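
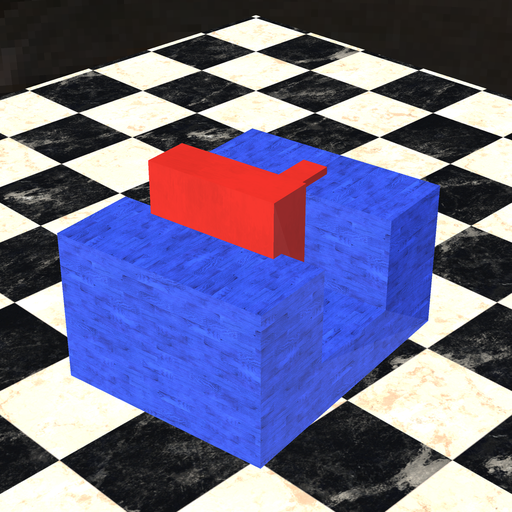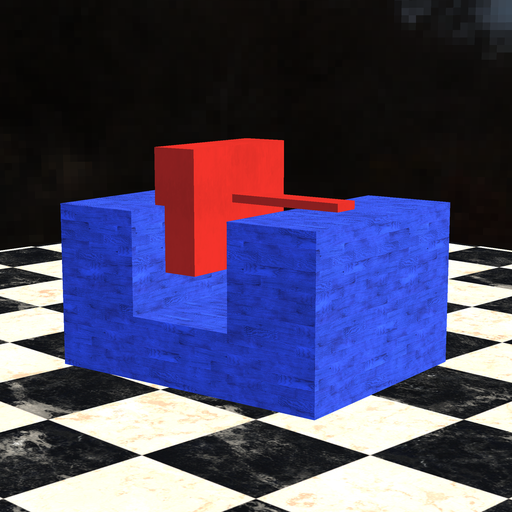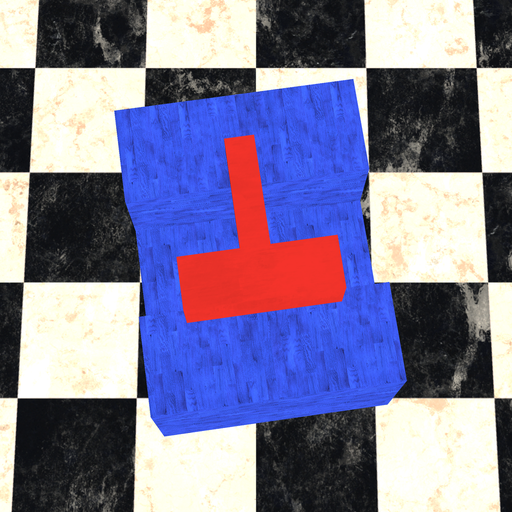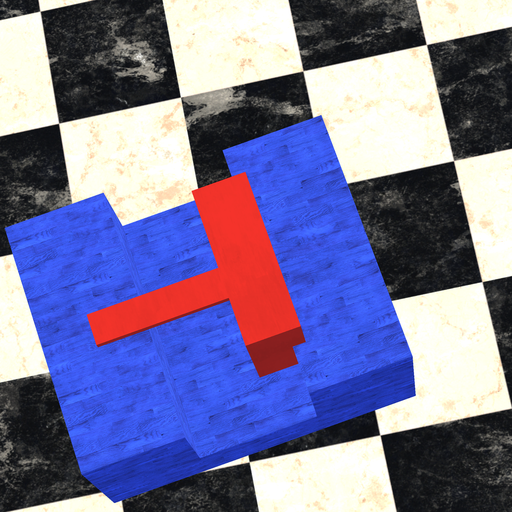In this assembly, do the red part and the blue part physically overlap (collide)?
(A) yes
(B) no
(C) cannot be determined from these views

(A) yes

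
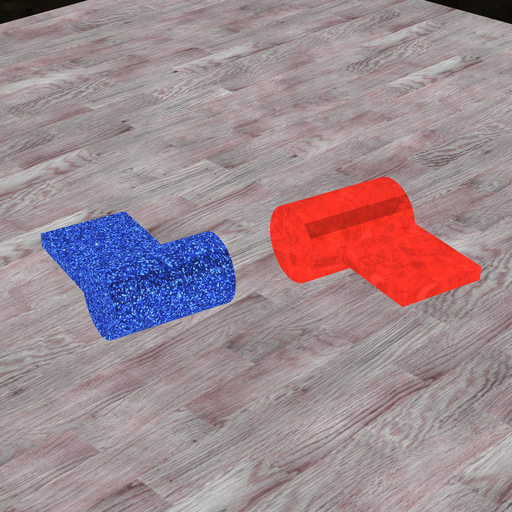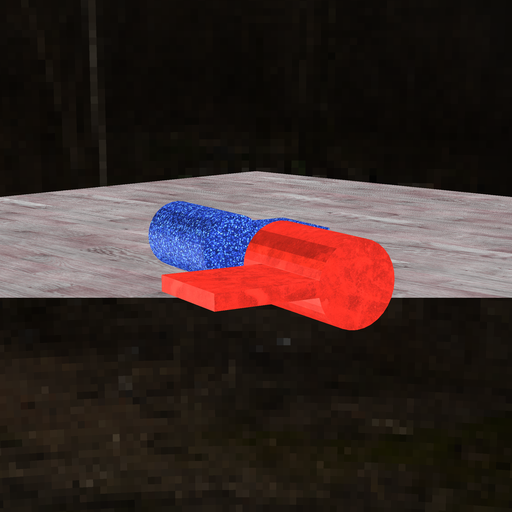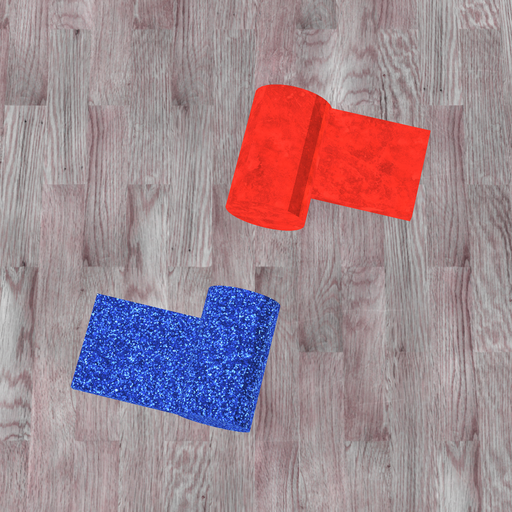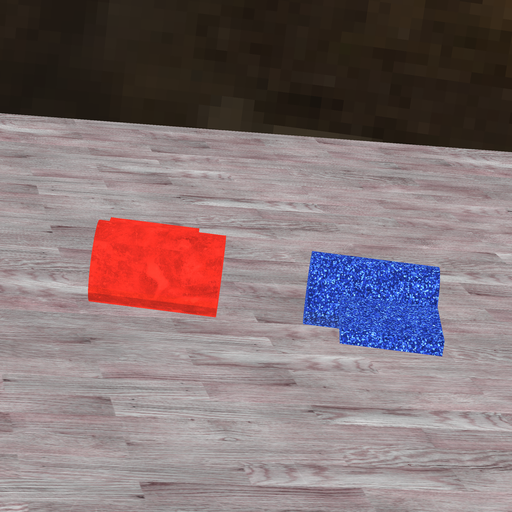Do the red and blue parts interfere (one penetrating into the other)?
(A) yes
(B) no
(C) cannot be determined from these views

(B) no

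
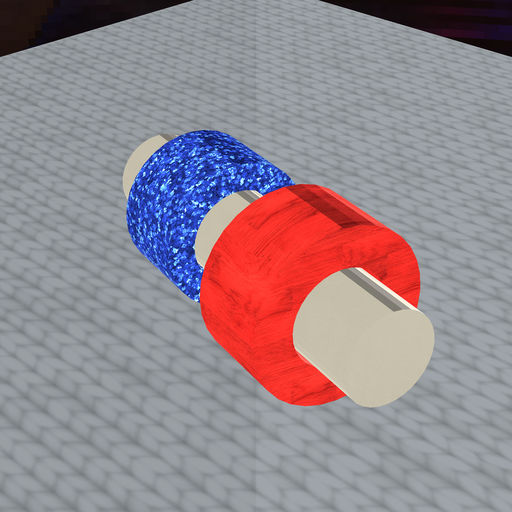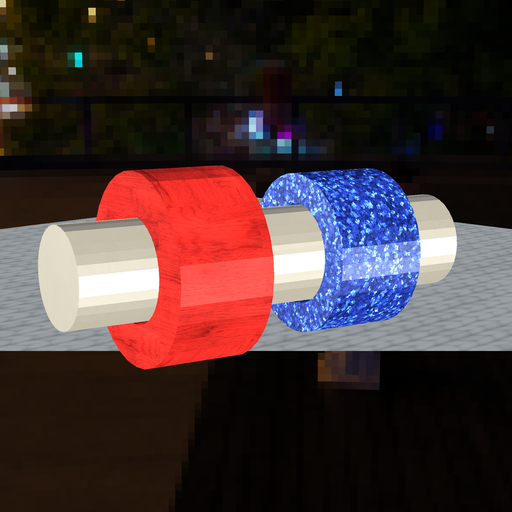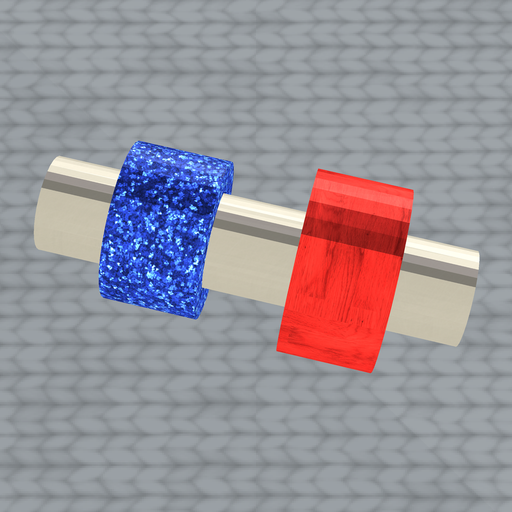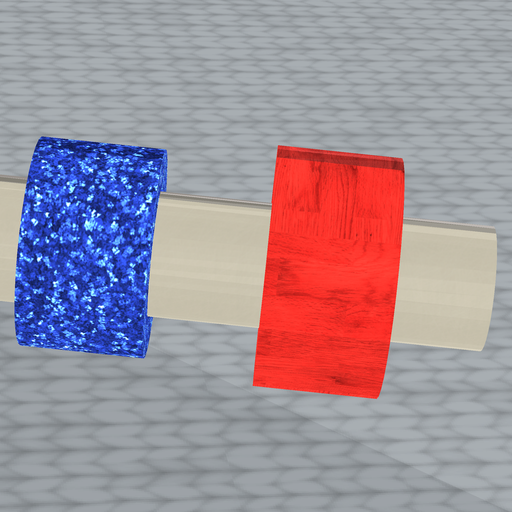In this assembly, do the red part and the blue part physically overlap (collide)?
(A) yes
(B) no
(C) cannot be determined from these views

(B) no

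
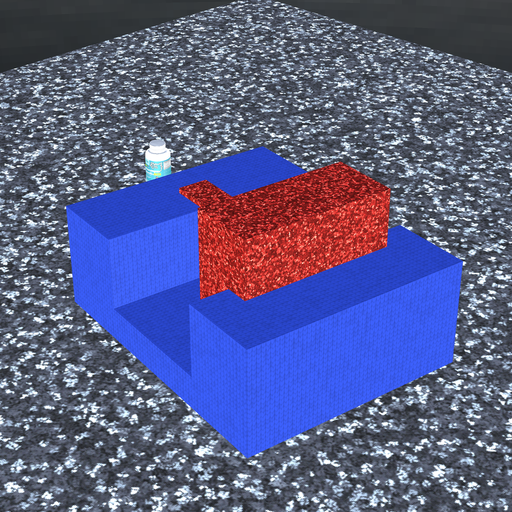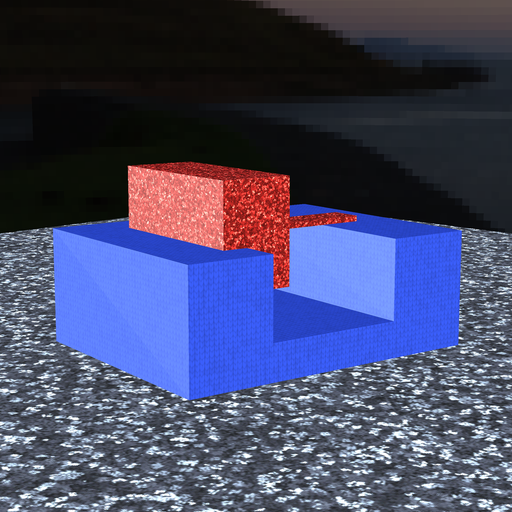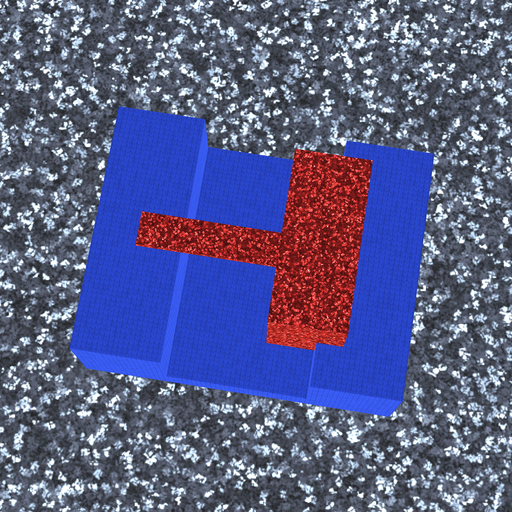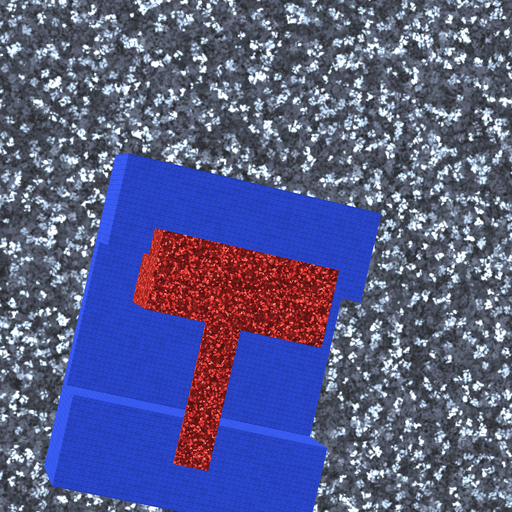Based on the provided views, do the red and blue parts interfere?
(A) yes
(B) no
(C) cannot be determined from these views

(A) yes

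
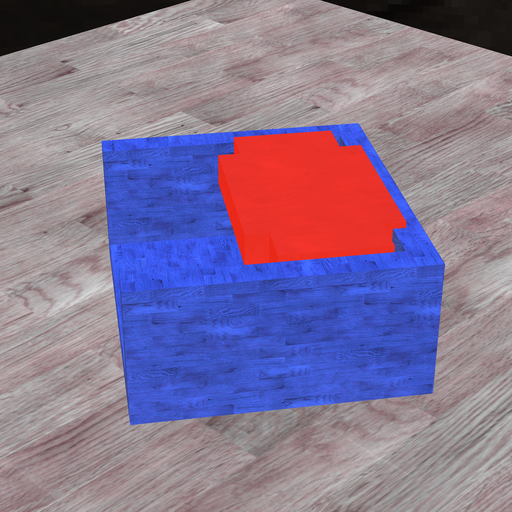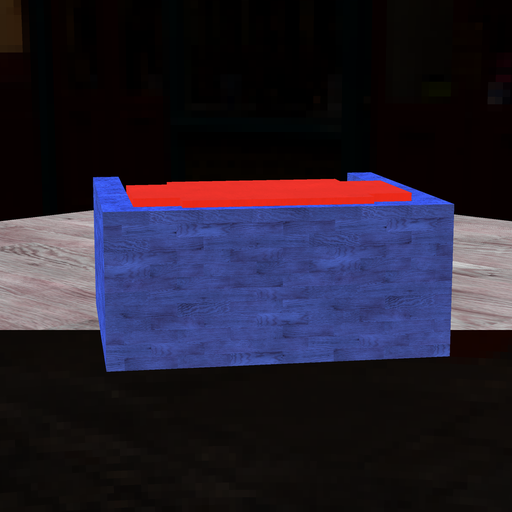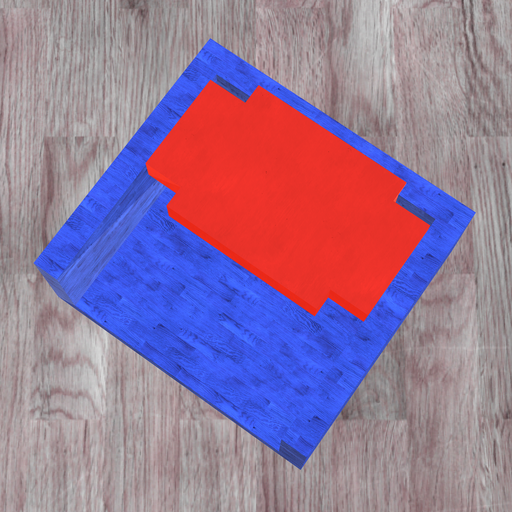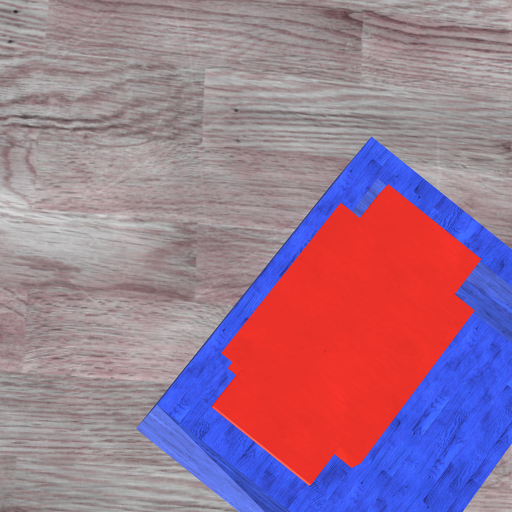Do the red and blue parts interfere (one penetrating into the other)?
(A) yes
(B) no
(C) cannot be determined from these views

(A) yes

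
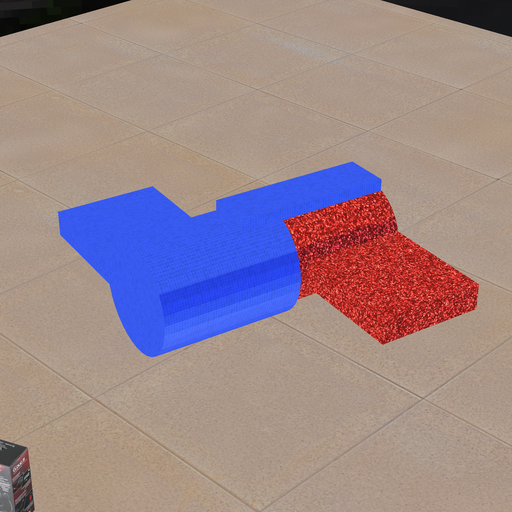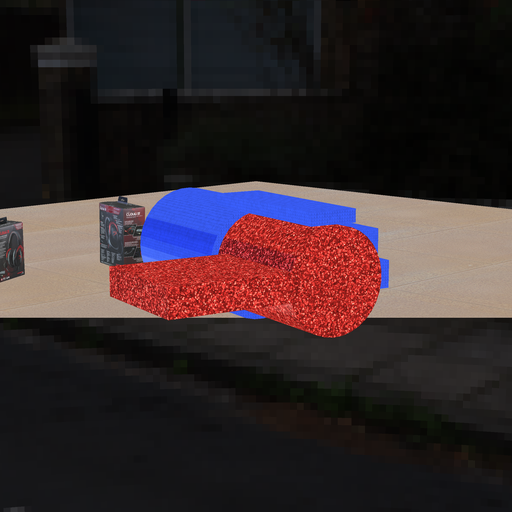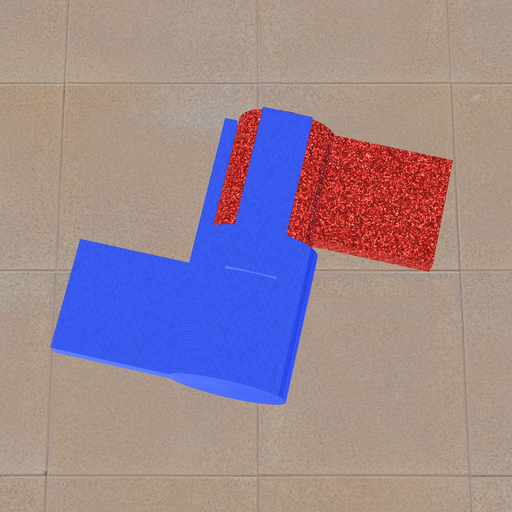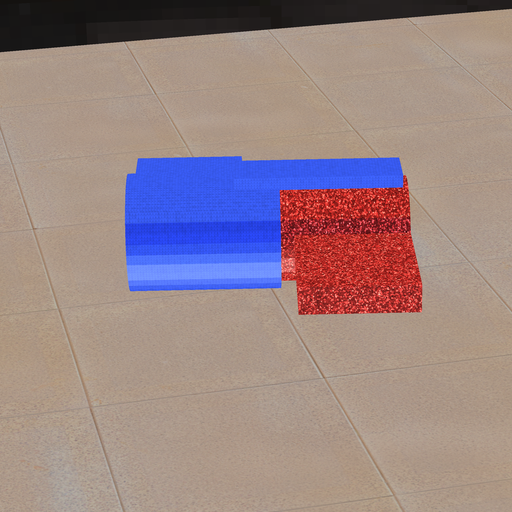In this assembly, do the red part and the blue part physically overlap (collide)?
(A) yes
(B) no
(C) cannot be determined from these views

(A) yes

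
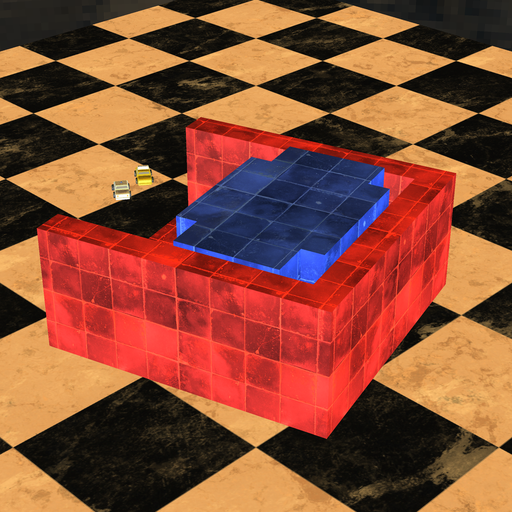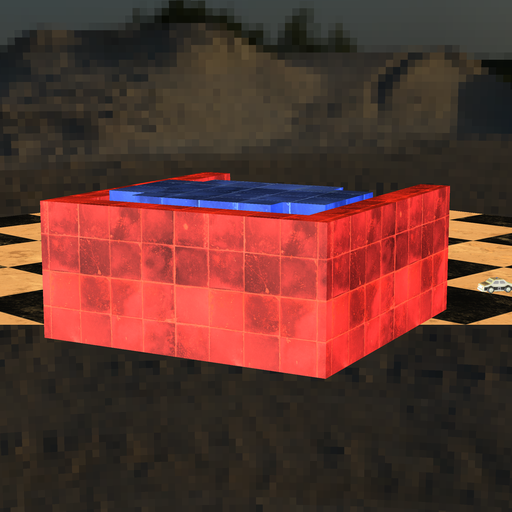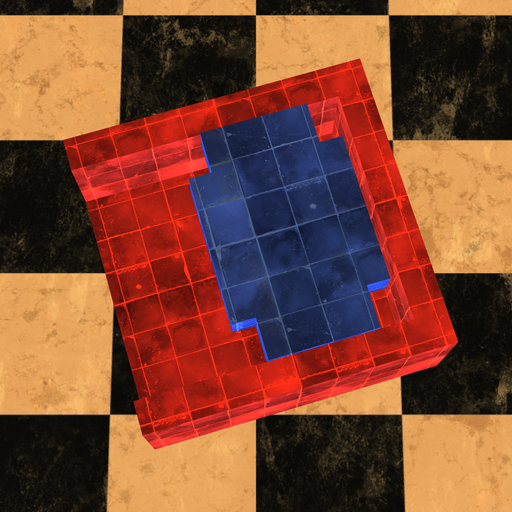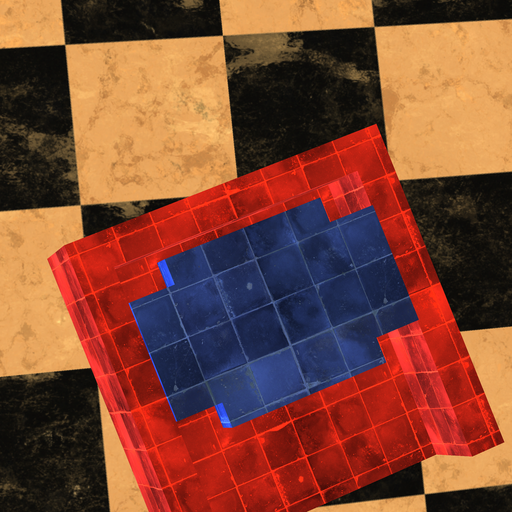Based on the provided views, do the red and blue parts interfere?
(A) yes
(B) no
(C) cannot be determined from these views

(B) no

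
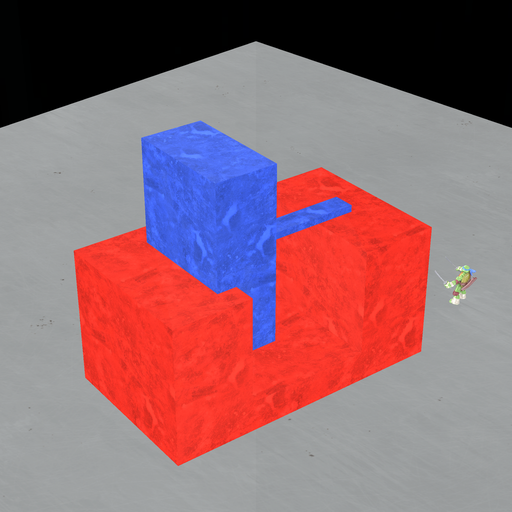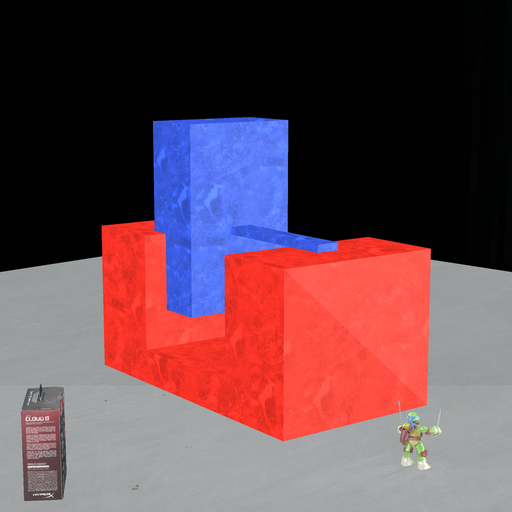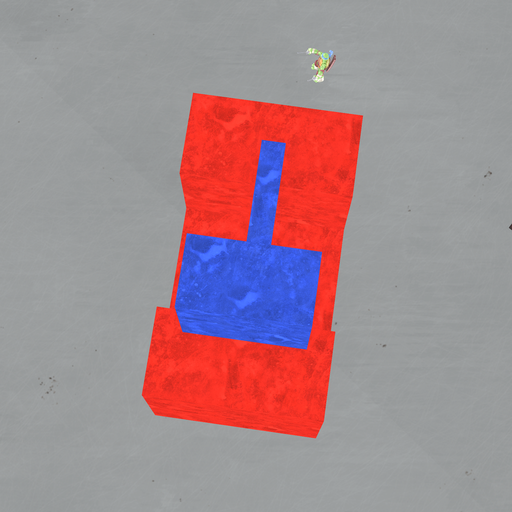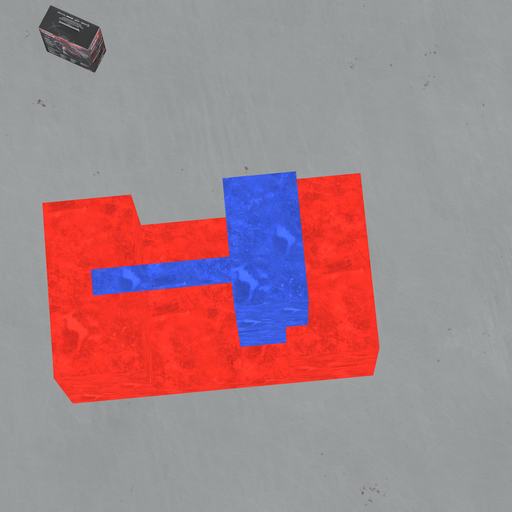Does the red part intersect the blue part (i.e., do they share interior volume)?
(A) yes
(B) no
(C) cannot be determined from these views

(A) yes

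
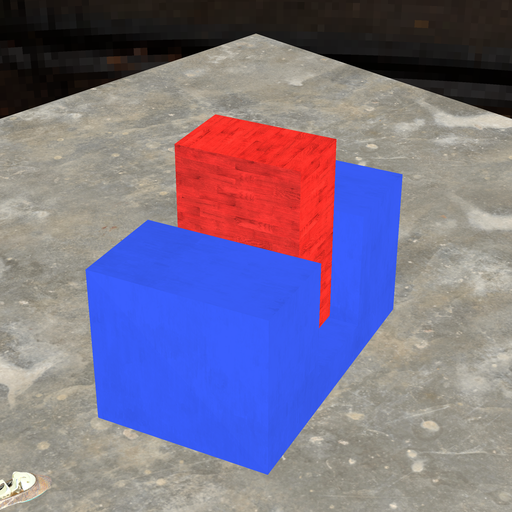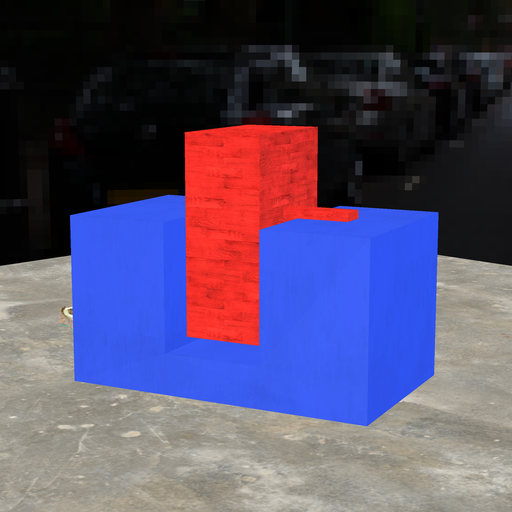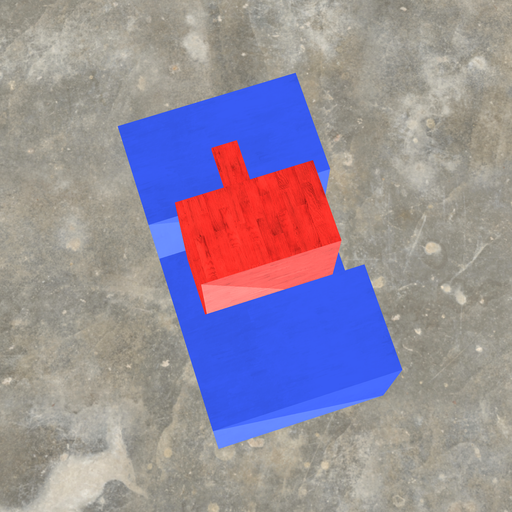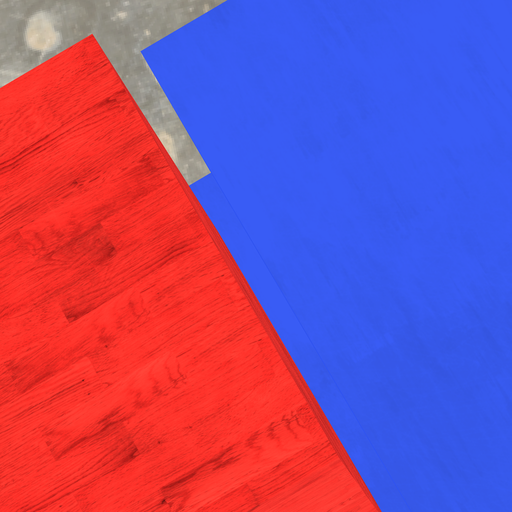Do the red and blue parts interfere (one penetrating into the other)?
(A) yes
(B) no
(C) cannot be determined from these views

(B) no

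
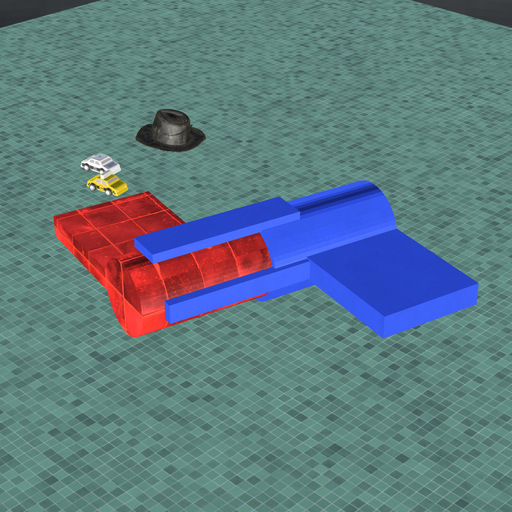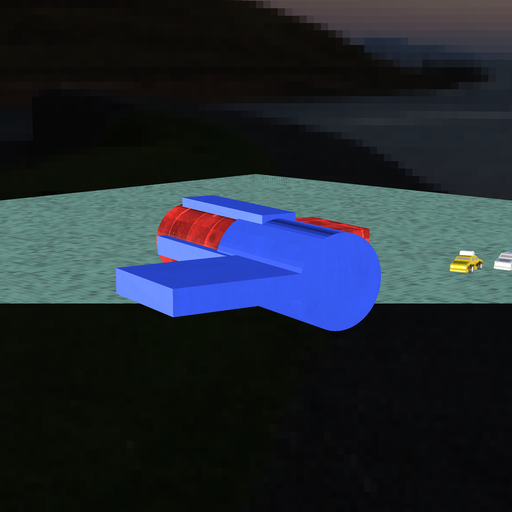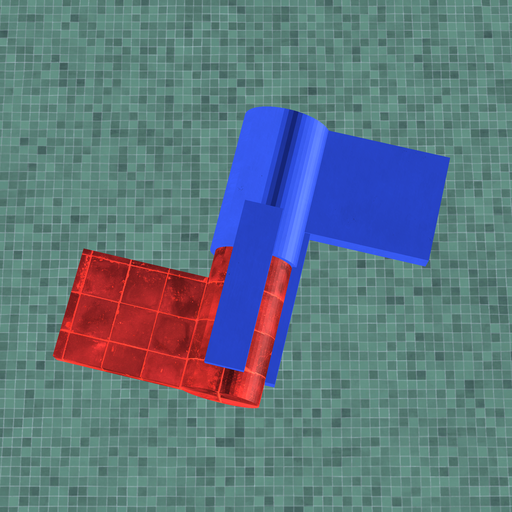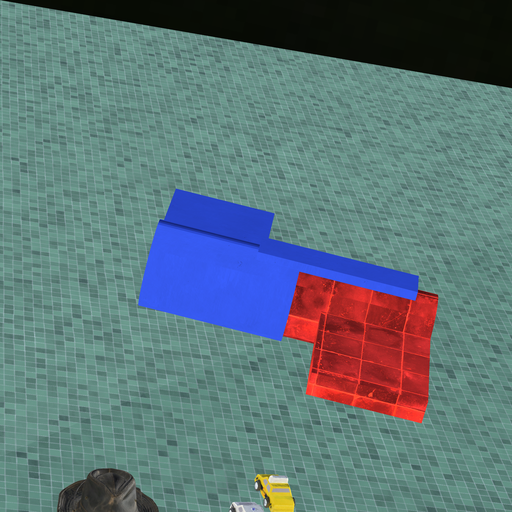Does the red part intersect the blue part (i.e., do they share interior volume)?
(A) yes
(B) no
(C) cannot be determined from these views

(A) yes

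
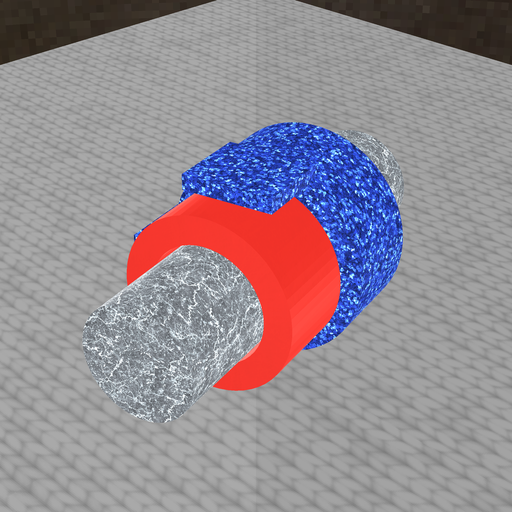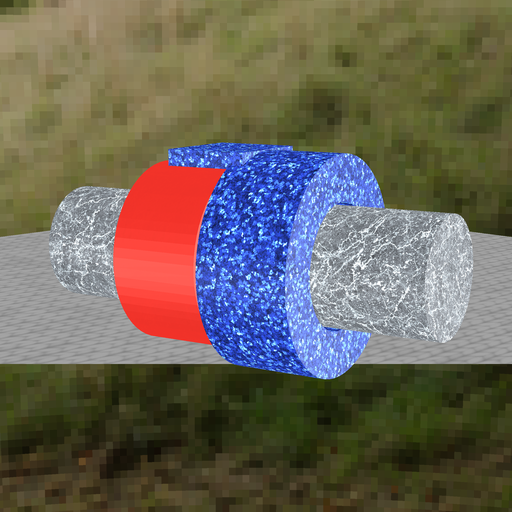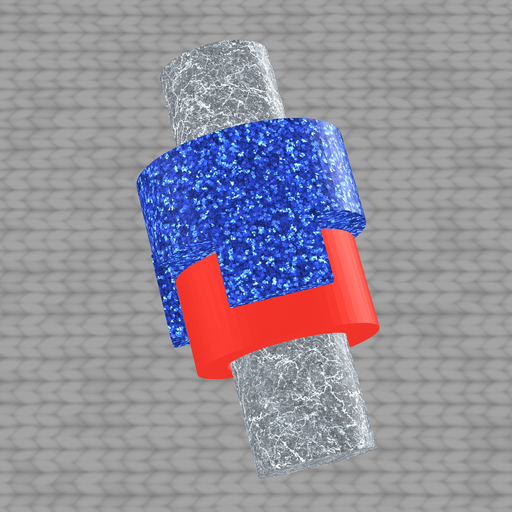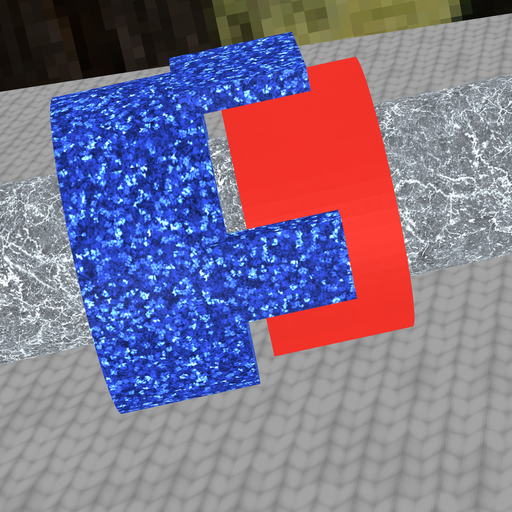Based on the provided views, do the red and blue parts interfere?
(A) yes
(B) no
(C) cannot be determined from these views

(B) no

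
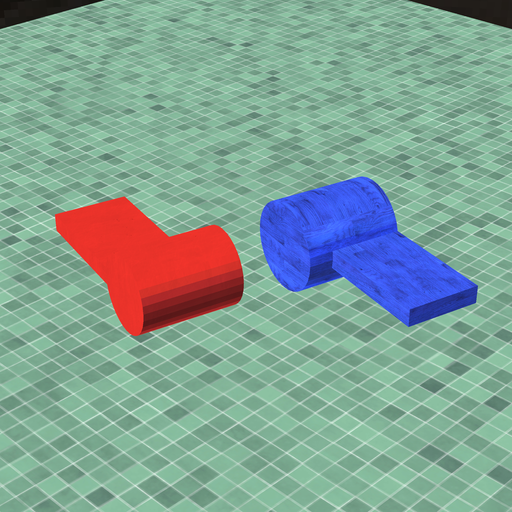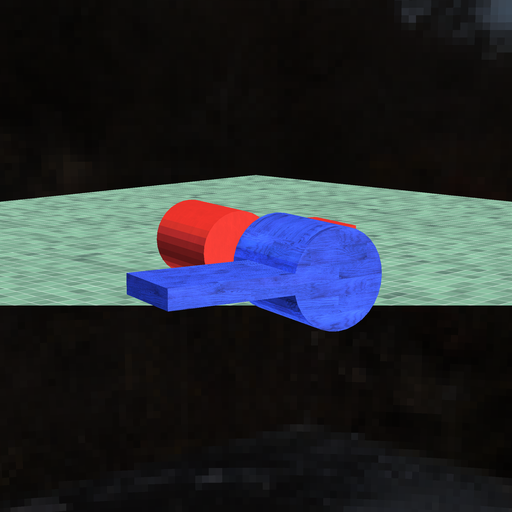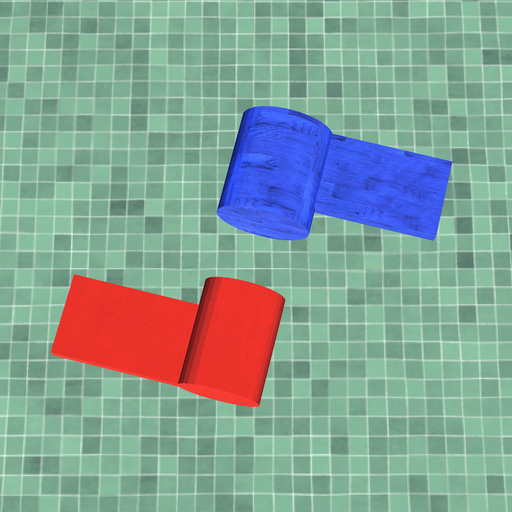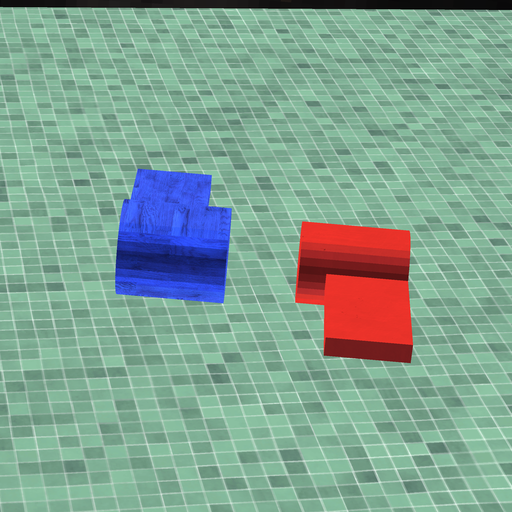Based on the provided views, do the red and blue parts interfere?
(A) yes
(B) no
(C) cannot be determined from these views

(B) no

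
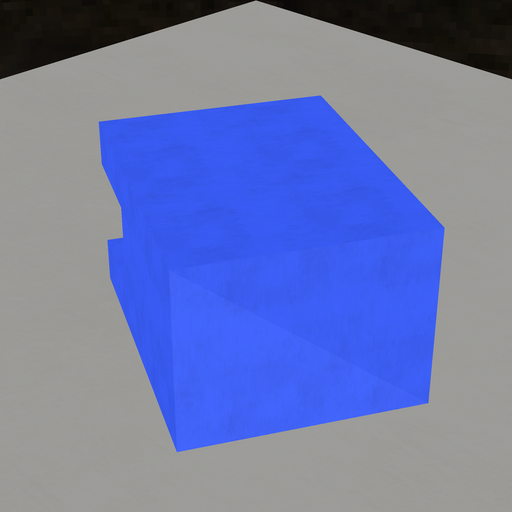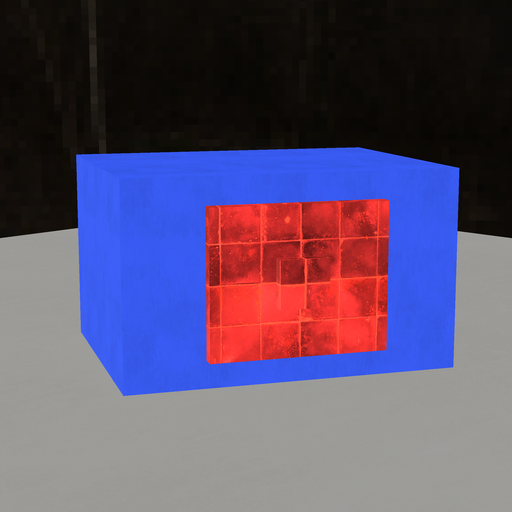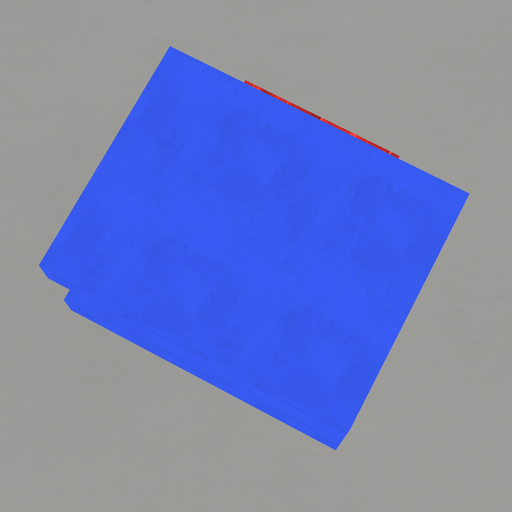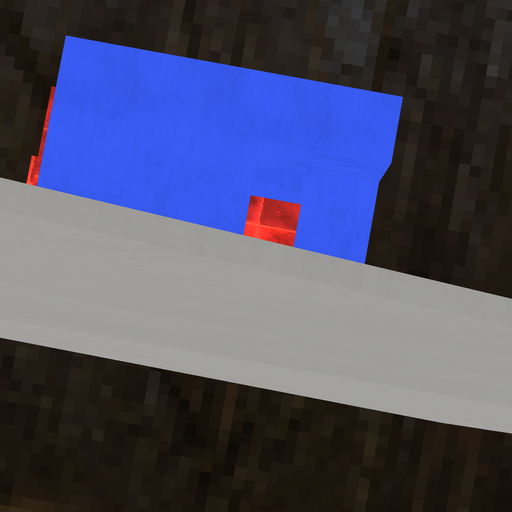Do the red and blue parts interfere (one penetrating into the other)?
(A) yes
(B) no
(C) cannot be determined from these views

(A) yes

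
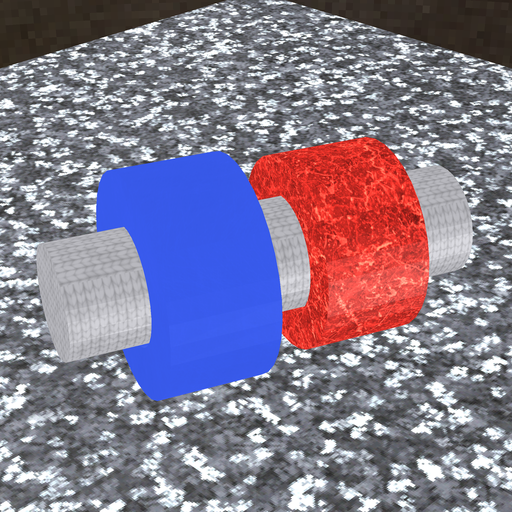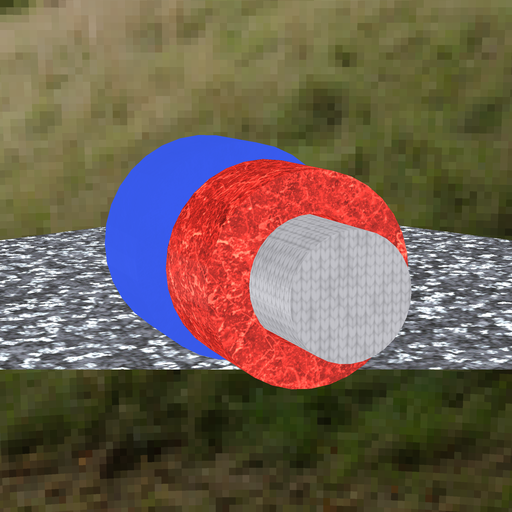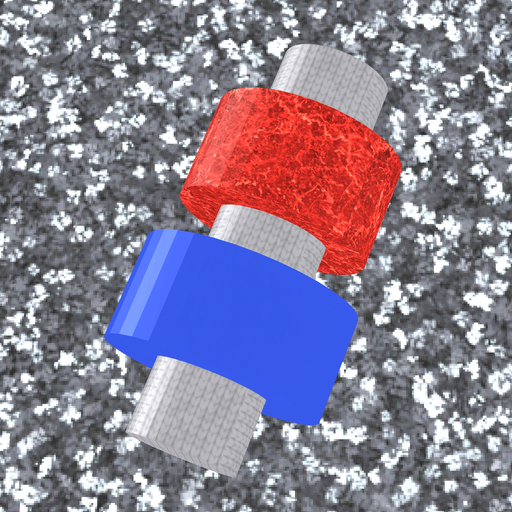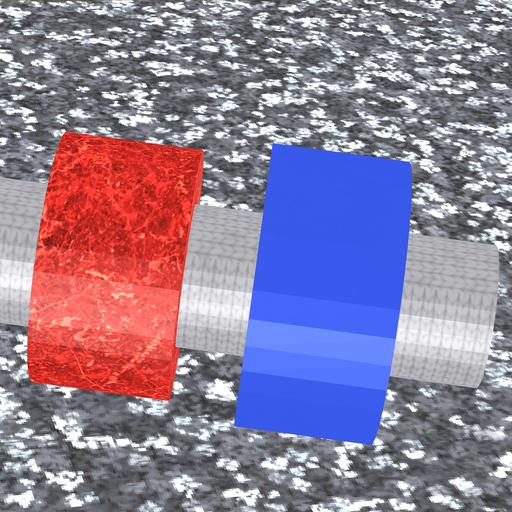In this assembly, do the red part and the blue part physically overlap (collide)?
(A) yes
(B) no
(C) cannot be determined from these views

(B) no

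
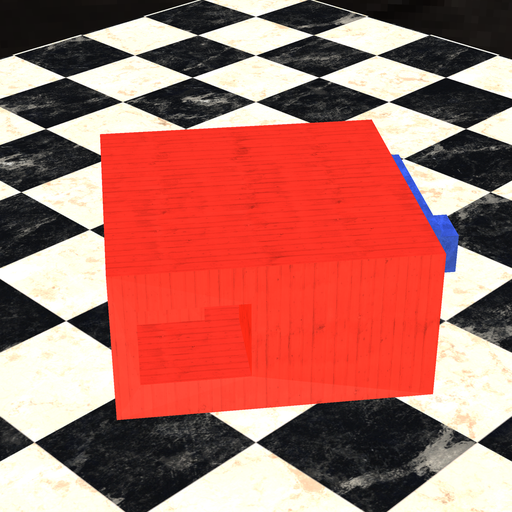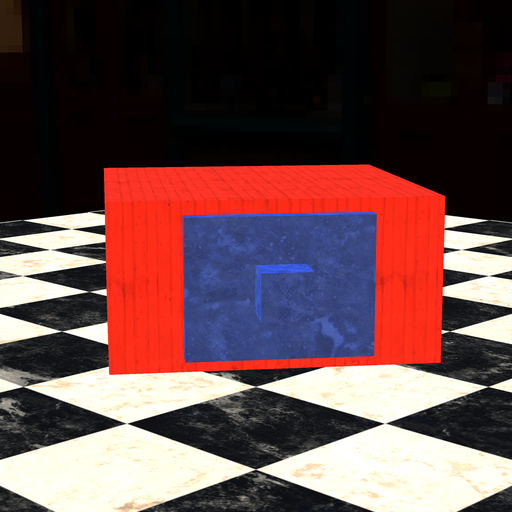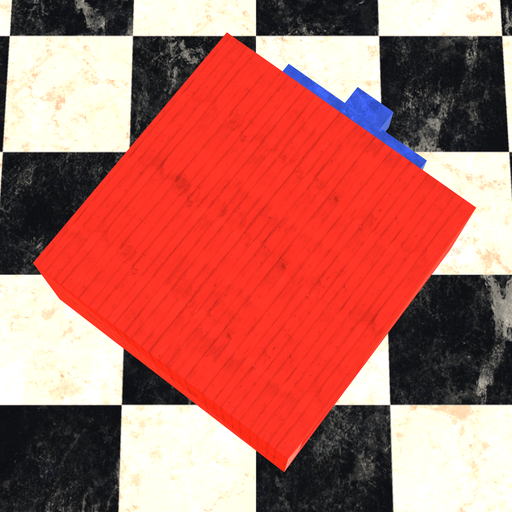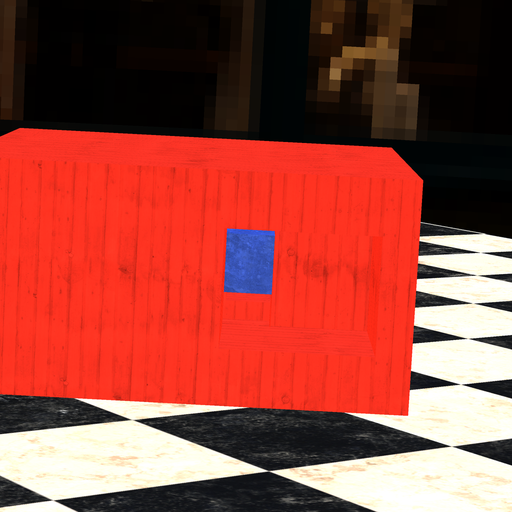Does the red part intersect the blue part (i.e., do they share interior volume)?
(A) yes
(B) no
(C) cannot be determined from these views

(A) yes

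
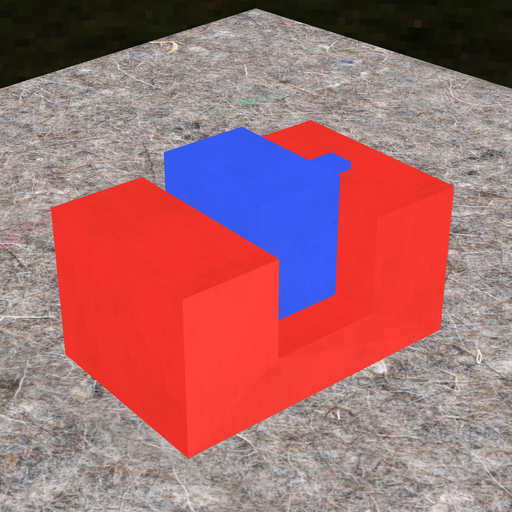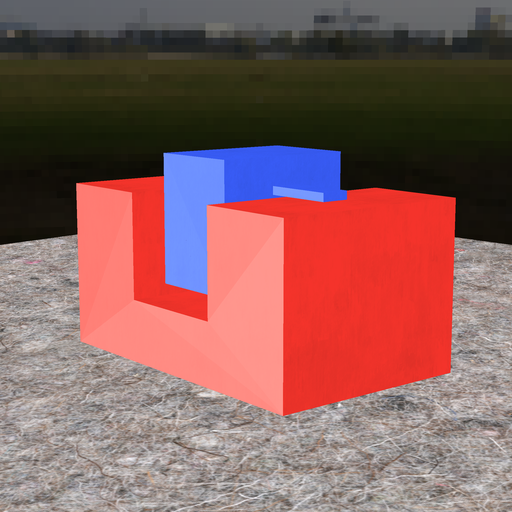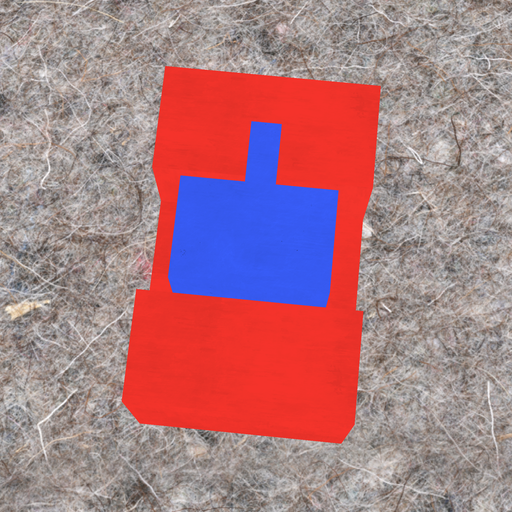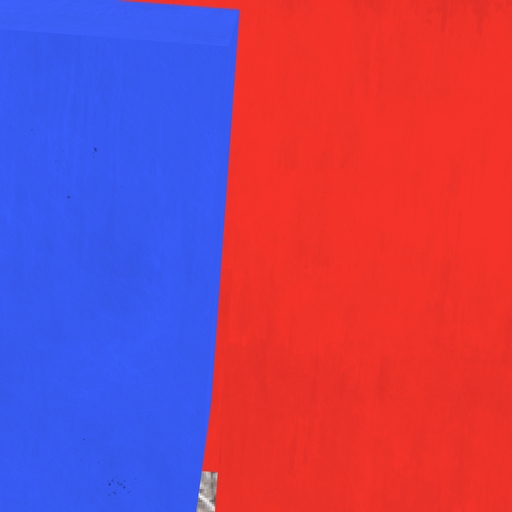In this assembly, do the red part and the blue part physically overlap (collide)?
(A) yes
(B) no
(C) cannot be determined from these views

(B) no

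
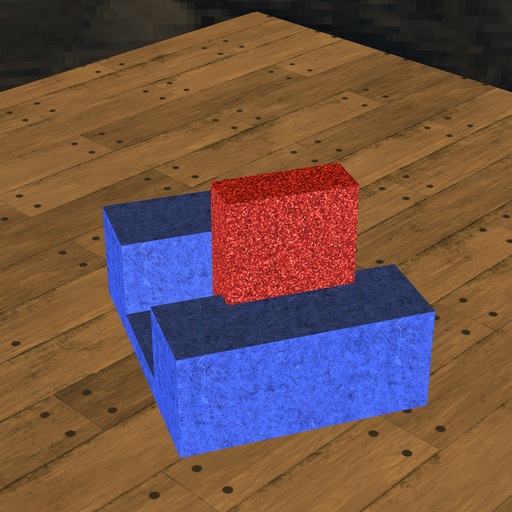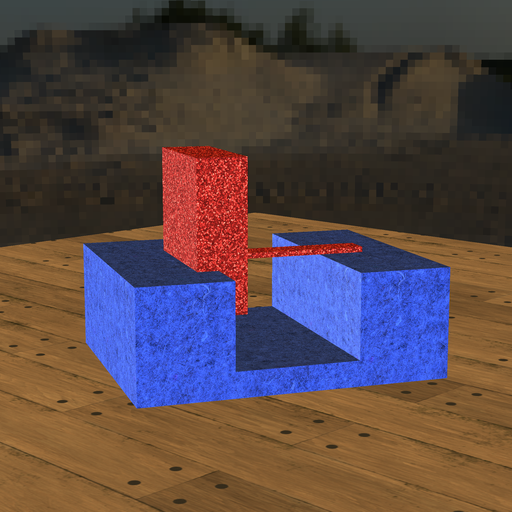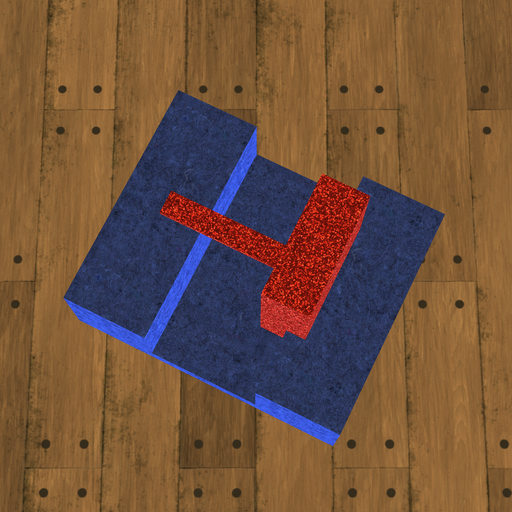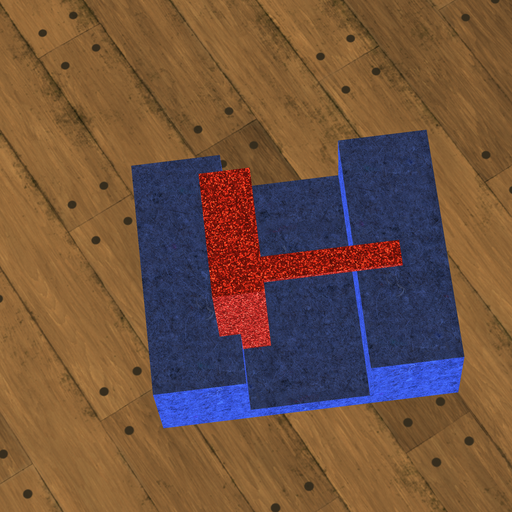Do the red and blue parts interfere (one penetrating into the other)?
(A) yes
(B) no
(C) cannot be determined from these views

(A) yes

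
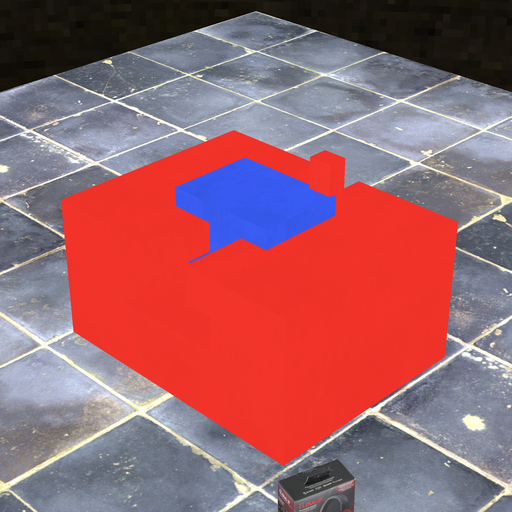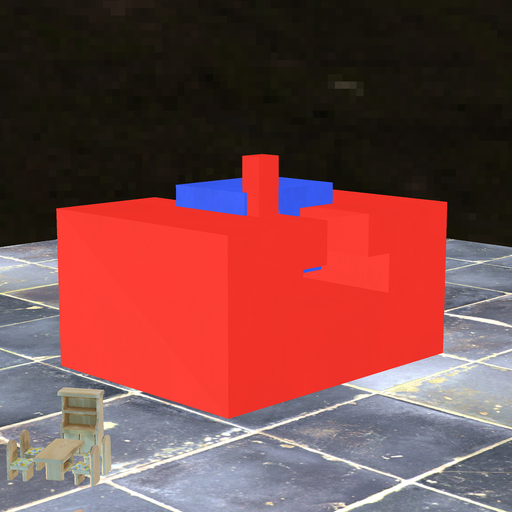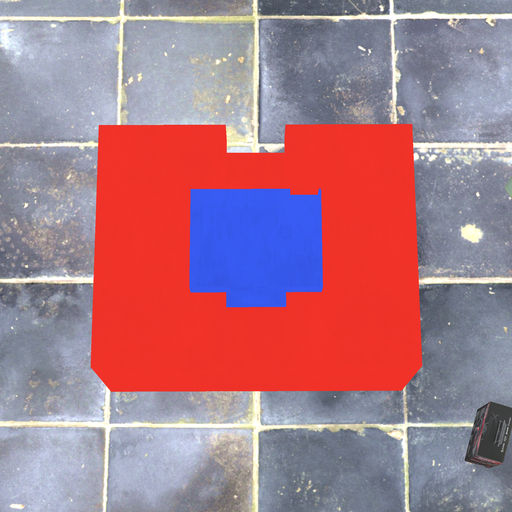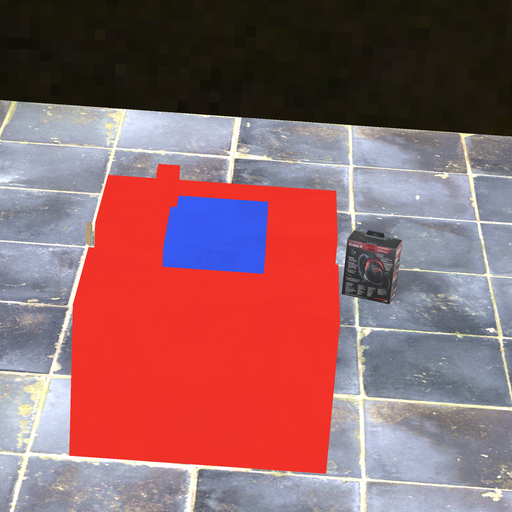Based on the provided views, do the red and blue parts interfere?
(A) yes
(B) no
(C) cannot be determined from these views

(A) yes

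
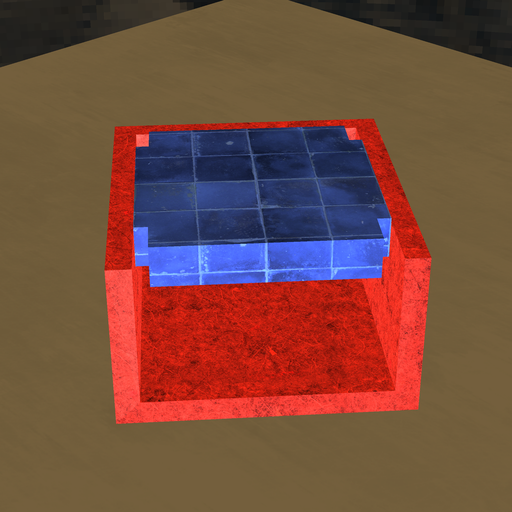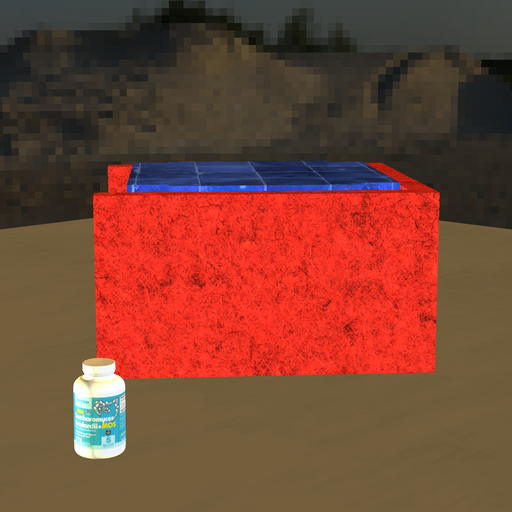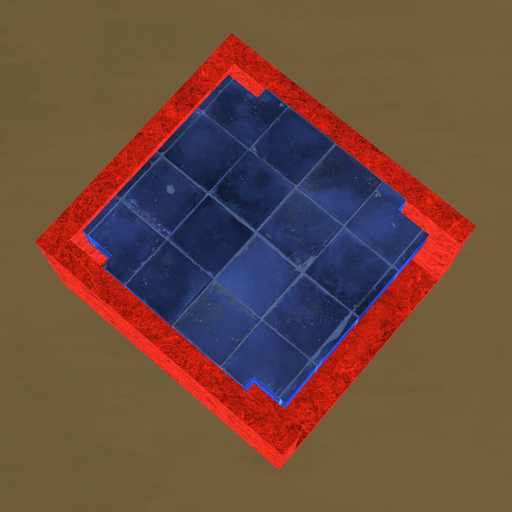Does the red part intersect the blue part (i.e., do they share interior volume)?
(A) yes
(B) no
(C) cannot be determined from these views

(B) no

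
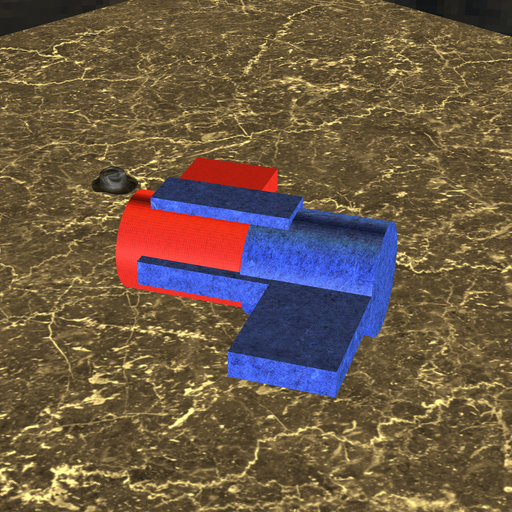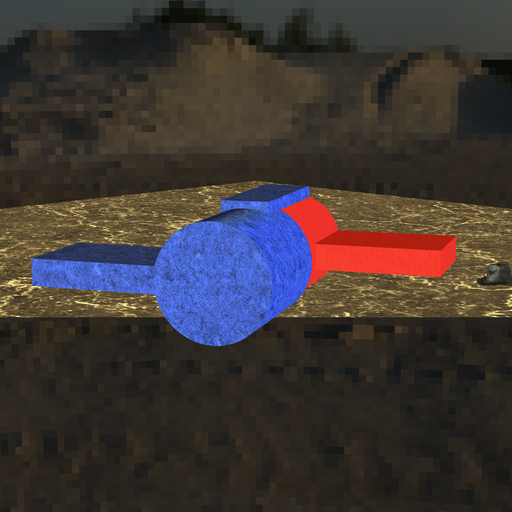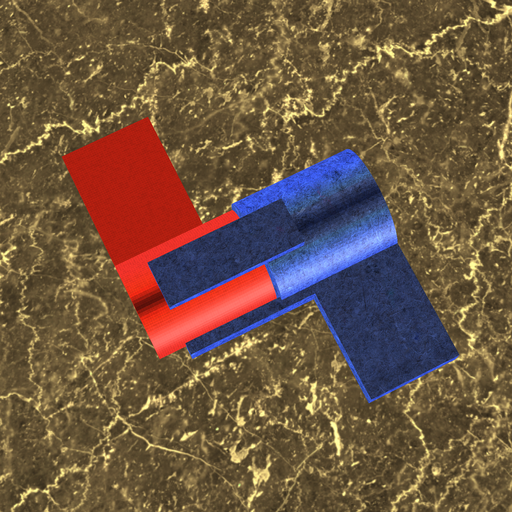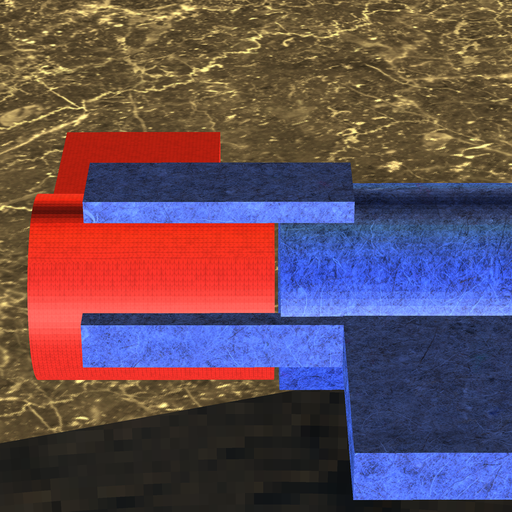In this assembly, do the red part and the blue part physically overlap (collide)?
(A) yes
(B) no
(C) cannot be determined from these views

(B) no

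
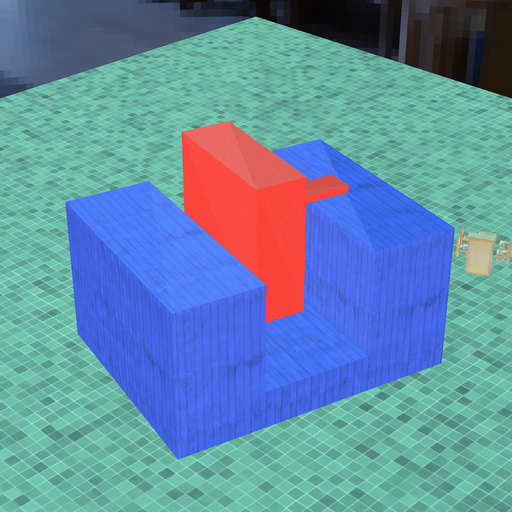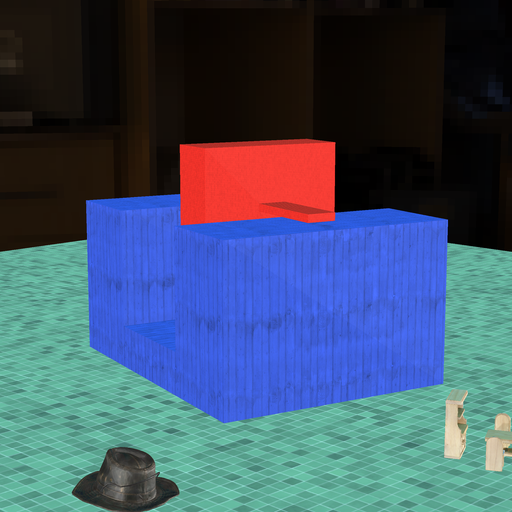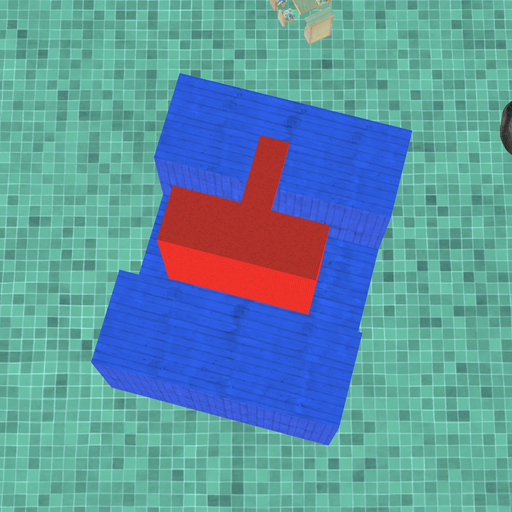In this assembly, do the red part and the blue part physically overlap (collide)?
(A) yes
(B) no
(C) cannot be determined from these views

(B) no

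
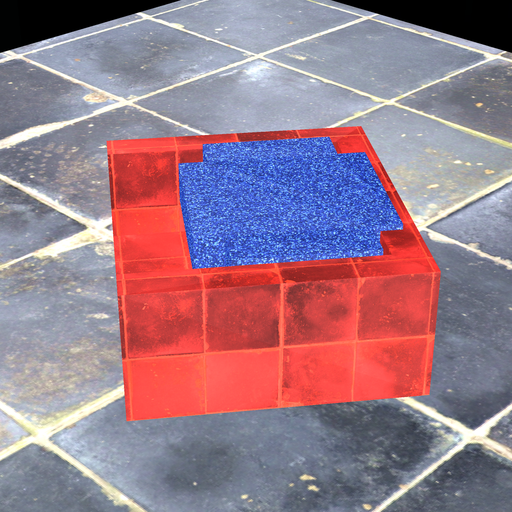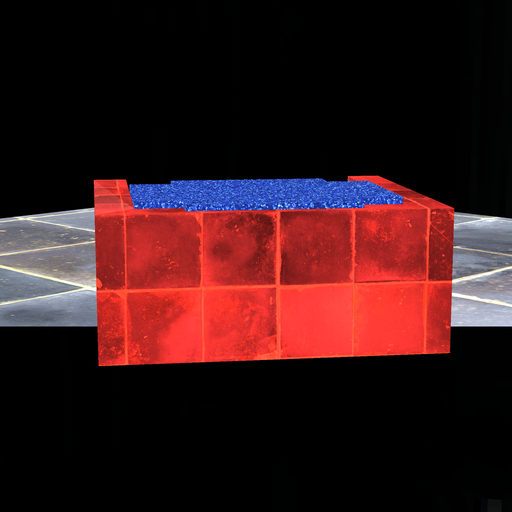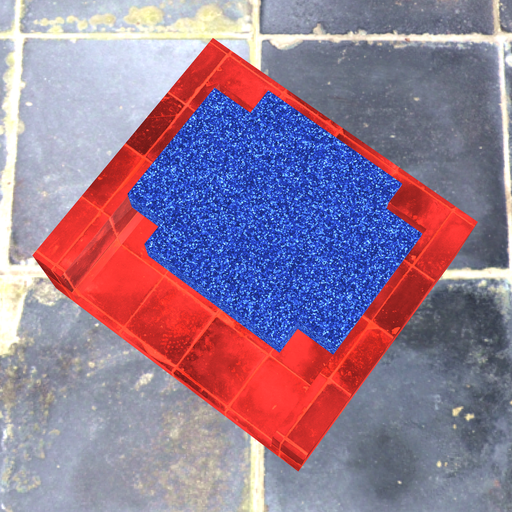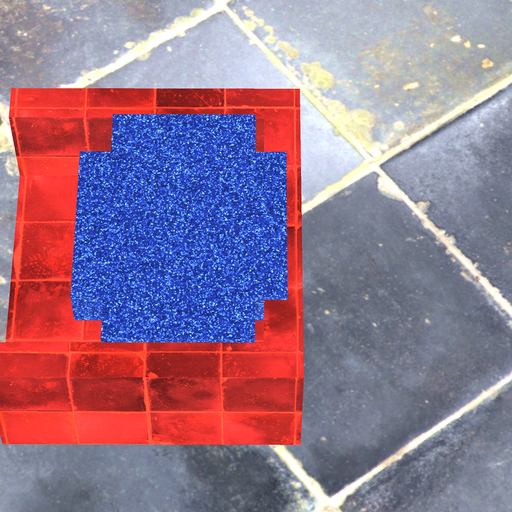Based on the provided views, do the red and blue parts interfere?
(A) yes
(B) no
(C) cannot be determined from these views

(A) yes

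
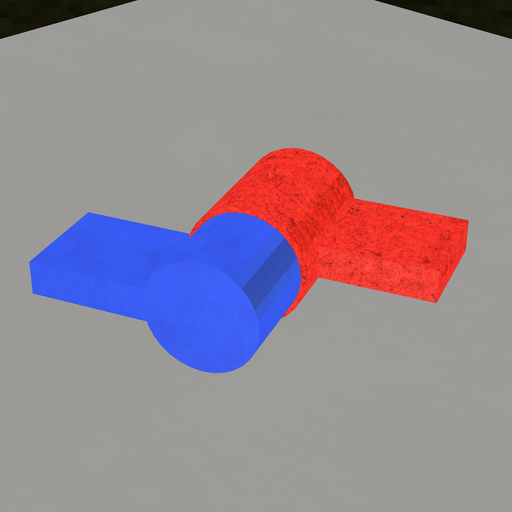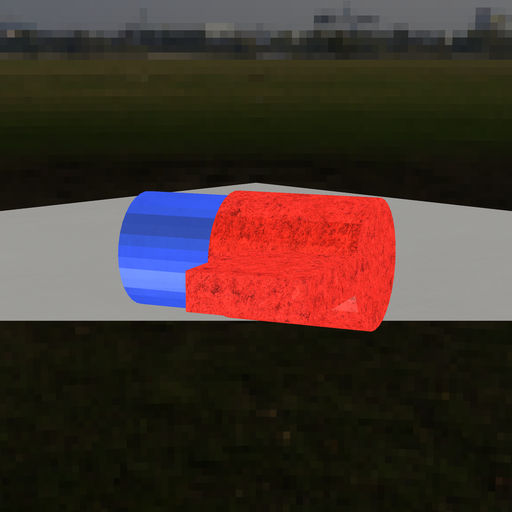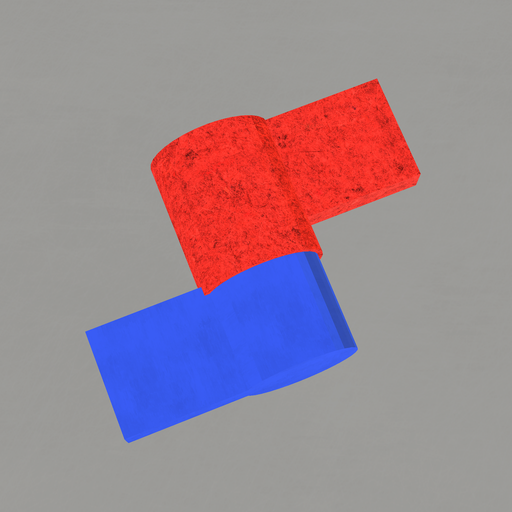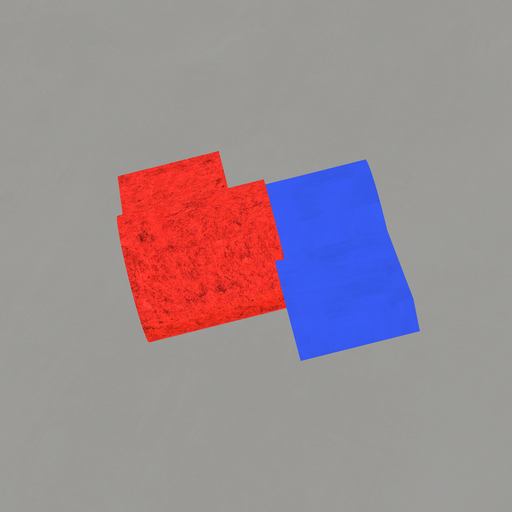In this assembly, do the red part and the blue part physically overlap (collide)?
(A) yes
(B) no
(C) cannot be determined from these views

(A) yes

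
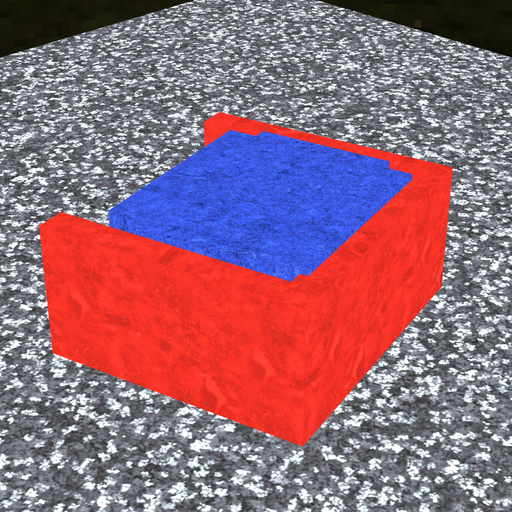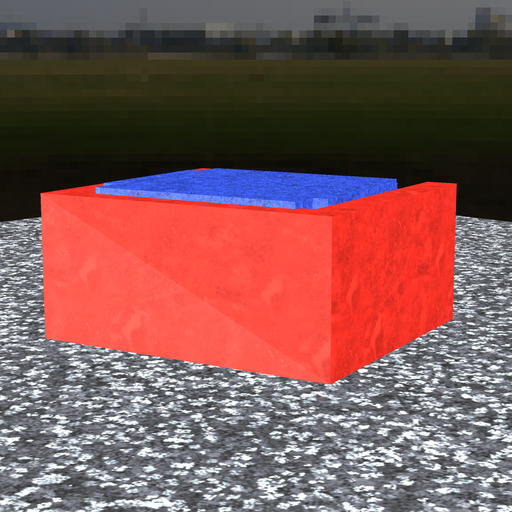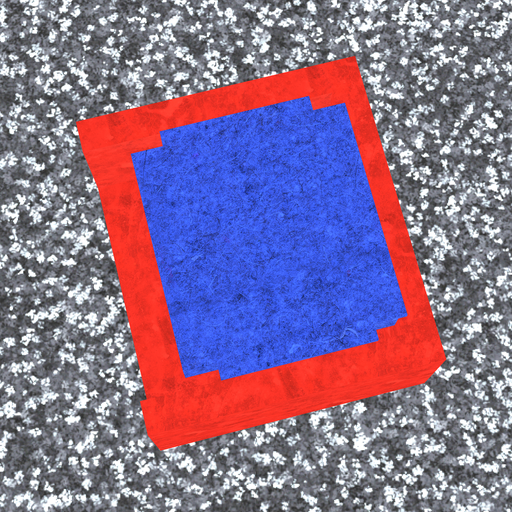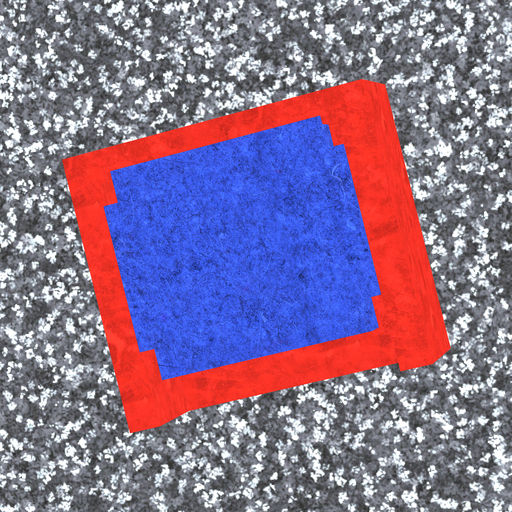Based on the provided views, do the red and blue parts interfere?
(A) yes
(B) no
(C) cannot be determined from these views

(A) yes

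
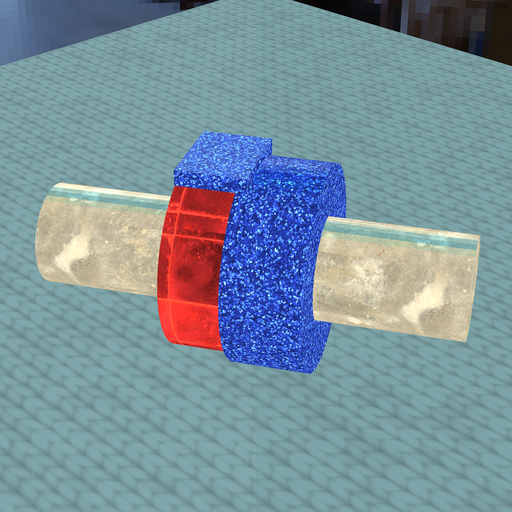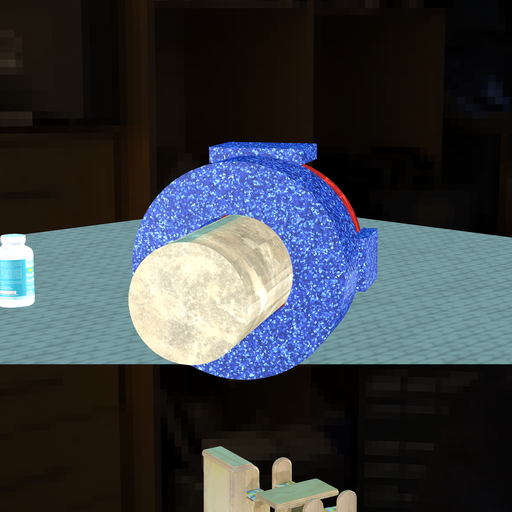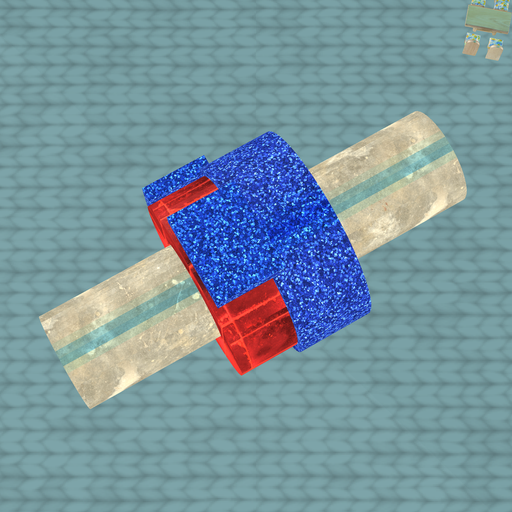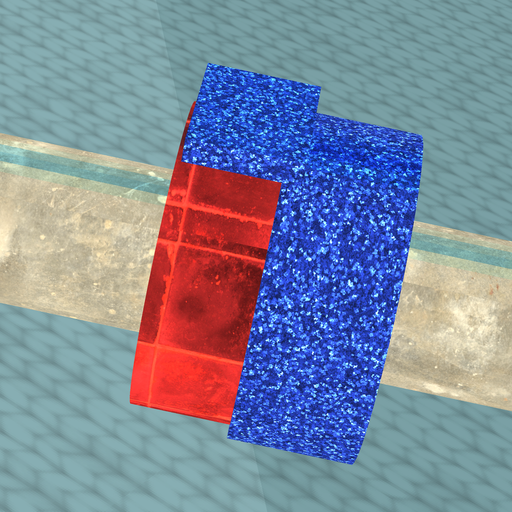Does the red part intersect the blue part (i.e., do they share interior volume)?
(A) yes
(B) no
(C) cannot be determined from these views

(A) yes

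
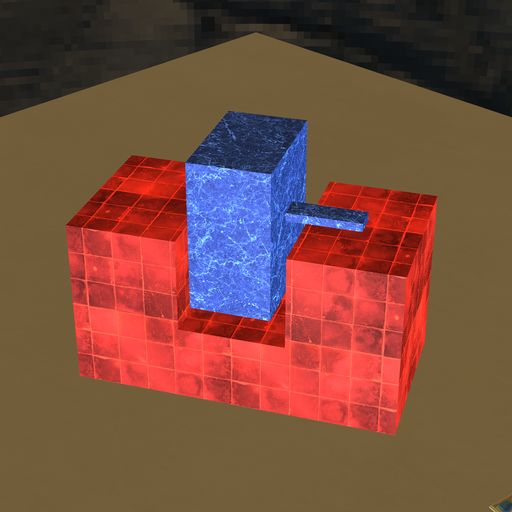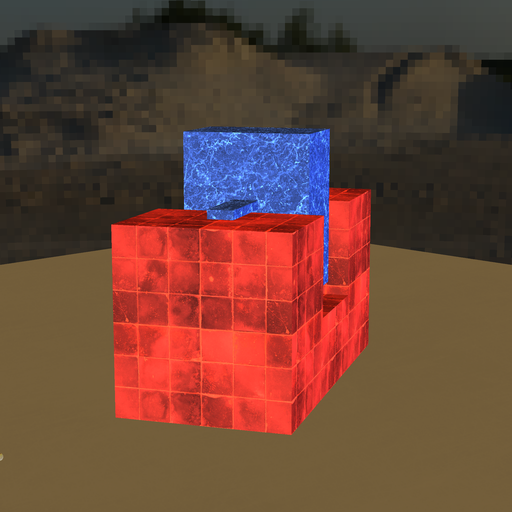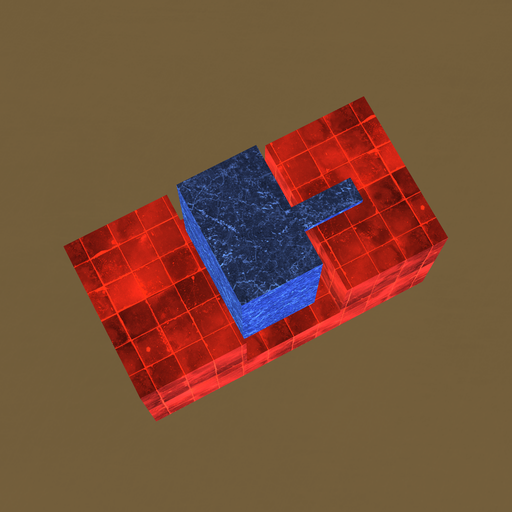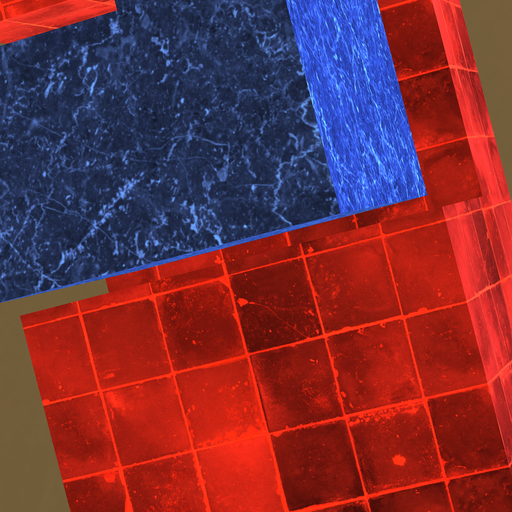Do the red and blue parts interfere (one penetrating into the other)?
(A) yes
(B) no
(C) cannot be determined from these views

(B) no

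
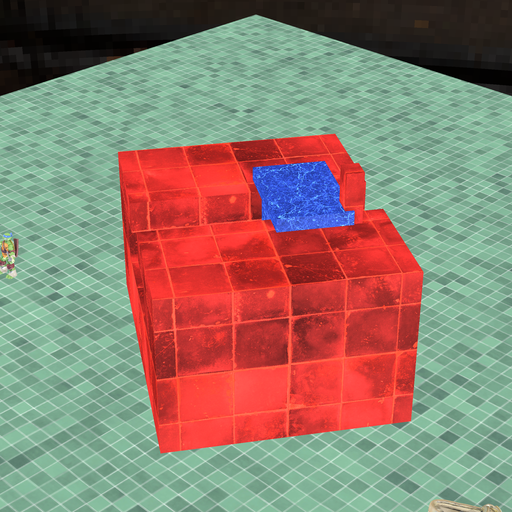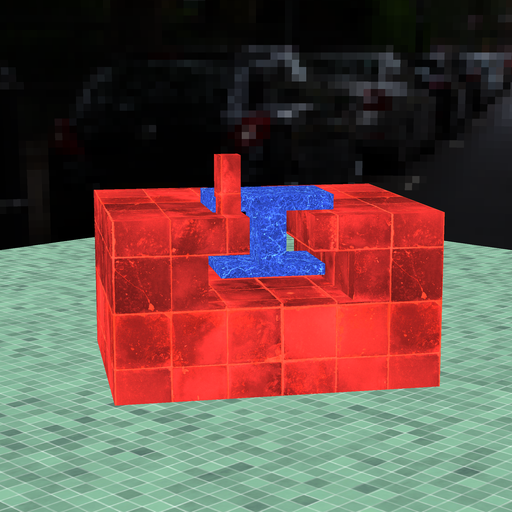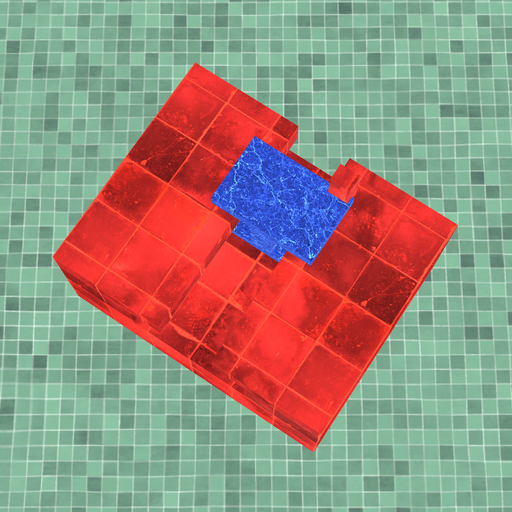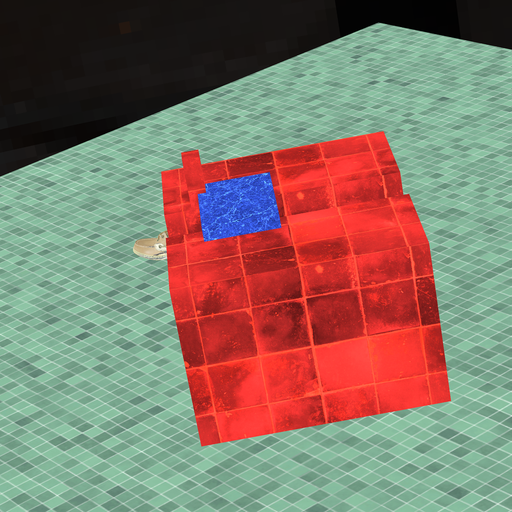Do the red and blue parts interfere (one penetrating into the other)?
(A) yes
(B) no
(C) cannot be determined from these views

(A) yes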